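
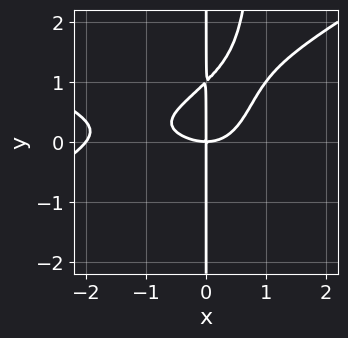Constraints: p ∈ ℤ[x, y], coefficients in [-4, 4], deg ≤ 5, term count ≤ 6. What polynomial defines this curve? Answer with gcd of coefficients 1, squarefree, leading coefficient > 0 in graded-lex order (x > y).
x^4 - 3*x^2*y^2 + 2*x^3 + 3*x*y^2 - 3*x*y

Degree: the shape is more complex than any degree-3 curve, so deg p = 4.
Against the integer gridlines: the x-axis gridline crossings are at x ∈ {-2, 0}; every point of the y-axis in the box is on the curve.
These observations pin down the coefficients.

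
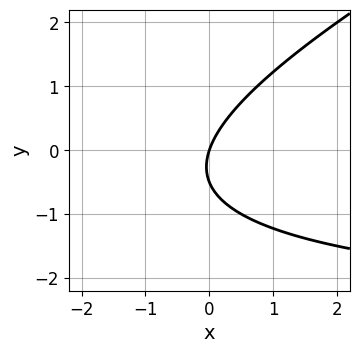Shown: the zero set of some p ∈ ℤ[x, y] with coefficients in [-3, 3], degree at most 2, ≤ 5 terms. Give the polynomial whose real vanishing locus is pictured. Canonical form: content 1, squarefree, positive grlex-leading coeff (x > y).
x*y - 2*y^2 + 3*x - y

Degree: no degree-1 curve has this shape, so deg p = 2.
Observable constraints: one y-axis crossing is at y = 0; it crosses the x-axis at the gridline x = 0.
The integer polynomial consistent with all of this is the stated p.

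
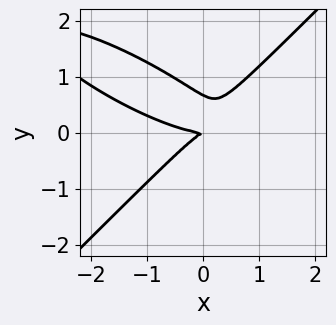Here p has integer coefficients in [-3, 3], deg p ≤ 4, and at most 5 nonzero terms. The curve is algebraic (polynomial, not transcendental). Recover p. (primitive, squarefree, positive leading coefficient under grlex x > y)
Degree: the shape is more complex than any degree-2 curve, so deg p = 3.
From the axis intercepts and sections: one y-axis crossing is at y = 0; it crosses the x-axis at the gridline x = 0.
The integer polynomial consistent with all of this is the stated p.

x^3 + 2*x^2*y - 3*y^3 - x*y + 2*y^2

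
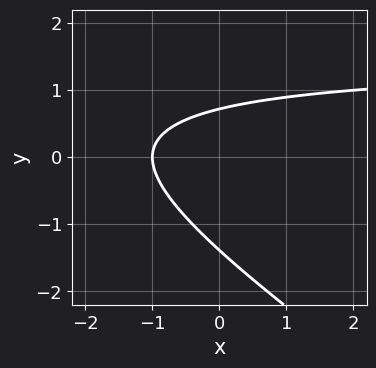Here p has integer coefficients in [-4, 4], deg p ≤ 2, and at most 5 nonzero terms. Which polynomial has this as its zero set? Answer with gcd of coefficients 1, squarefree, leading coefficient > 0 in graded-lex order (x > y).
First, the degree is 2 — no degree-1 curve has this shape.
Next, against the integer gridlines: it meets the x-axis at x = -1 (among the integer gridlines).
Finally, putting this together gives p.

2*x*y + 3*y^2 - 3*x + 2*y - 3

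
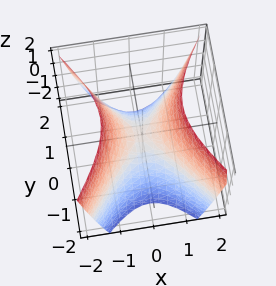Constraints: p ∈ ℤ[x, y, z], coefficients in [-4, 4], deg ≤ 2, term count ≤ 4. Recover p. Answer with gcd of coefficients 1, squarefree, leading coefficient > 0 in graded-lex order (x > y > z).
3*x^2 - 2*y^2 - 2*z

1. deg p = 2.
2. Symmetries: the x ↦ −x reflection is a symmetry, so x appears only in even powers; mirror symmetry y ↦ −y ⇒ only even powers of y.
3. Against the integer gridlines: one y-axis crossing is at y = 0; it meets the x-axis at x = 0 (among the integer gridlines).
4. Putting this together gives p.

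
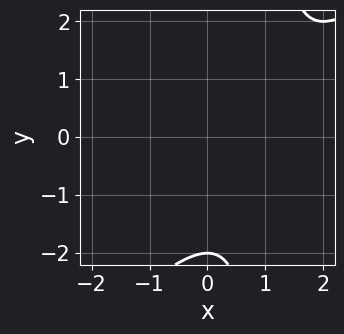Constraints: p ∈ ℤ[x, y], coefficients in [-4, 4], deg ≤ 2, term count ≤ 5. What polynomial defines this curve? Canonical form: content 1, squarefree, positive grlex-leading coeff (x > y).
x^2 - x*y - 2*x + y + 2

1. The degree is 2 — the shape is more complex than any degree-1 curve.
2. Checking where it meets the axes: no x-intercept at any integer in the box; it crosses the y-axis at the gridline y = -2.
3. Fitting integer coefficients to these (and the overall shape) gives p.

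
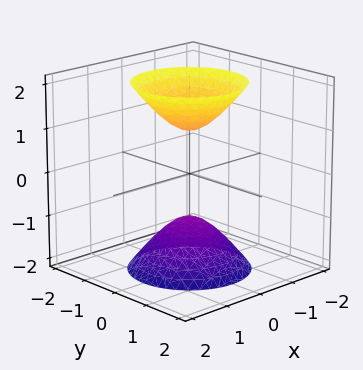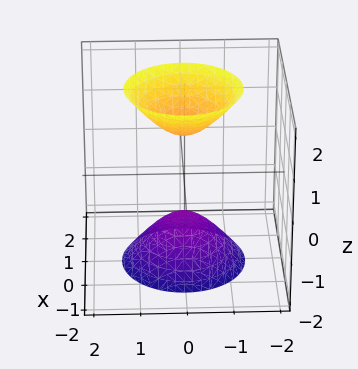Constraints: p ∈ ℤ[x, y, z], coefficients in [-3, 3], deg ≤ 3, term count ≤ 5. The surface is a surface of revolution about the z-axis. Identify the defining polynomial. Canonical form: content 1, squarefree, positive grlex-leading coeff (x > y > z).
First, the picture has 2 separate pieces.
Next, degree: a generic line meets the surface in up to 2 points, so deg p = 2.
Next, symmetries: every cross-section ⟂ z is a circle, so x, y appear only via x² + y².
Next, reading off the gridlines: the z-axis gridline crossings are at z ∈ {-1, 1}; a circular section at z = -2 has radius between 1 and 2; the surface avoids every integer y-axis point in the box.
Finally, assembling these constraints gives the stated polynomial.

2*x^2 + 2*y^2 - z^2 + 1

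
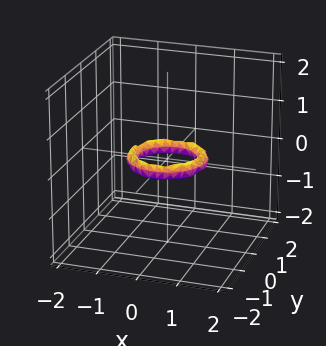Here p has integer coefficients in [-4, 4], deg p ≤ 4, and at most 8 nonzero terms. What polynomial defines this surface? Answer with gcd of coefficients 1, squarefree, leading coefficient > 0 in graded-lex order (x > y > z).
First, the degree is 4 — the shape is more complex than any degree-3 surface.
Then, symmetries: the z-axis is an axis of rotation, so x and y enter only as x² + y².
Next, from the visible intercepts: the x-axis gridline crossings are at x ∈ {-1, 1}; among the integer gridlines, it crosses the y-axis at y ∈ {-1, 1}; a circular section at z = 0 has radius between 0 and 1; no z-intercept at any integer in the box.
Finally, matching integer coefficients to the picture gives p.

2*x^4 + 4*x^2*y^2 + 2*y^4 - 3*x^2 - 3*y^2 + 3*z^2 + 1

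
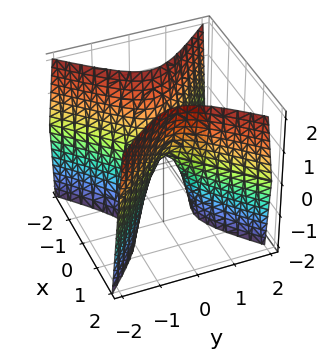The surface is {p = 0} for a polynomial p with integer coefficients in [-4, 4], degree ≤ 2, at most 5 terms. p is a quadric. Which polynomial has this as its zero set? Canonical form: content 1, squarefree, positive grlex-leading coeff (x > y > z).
deg p = 2. A hyperbolic paraboloid; a quadric.
Symmetries: it's symmetric under y → −y, forcing even powers of y; the x ↦ −x reflection is a symmetry, so x appears only in even powers.
From the visible intercepts: one y-axis crossing is at y = 0; it meets the z-axis at z = 0 (among the integer gridlines).
Fitting integer coefficients to these (and the overall shape) gives p.

3*x^2 - 3*y^2 - z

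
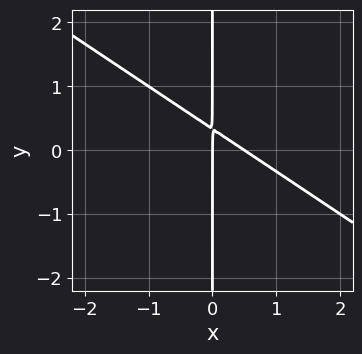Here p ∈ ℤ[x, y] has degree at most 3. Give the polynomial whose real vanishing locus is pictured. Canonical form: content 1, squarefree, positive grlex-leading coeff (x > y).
2*x^2 + 3*x*y - x

deg p = 2.
Against the integer gridlines: every point of the y-axis in the box is on the curve; it meets the x-axis at x = 0 (among the integer gridlines).
Solving for integer coefficients yields p as stated.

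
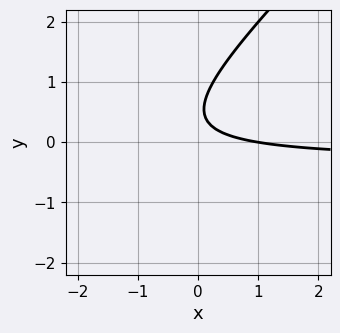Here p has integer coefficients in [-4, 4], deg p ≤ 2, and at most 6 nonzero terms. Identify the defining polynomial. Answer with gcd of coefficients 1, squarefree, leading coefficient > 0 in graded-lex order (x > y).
3*x*y - 3*y^2 + x + 3*y - 1

First, deg p = 2. The shape is more complex than any degree-1 curve.
Next, checking where it meets the axes: no y-intercept at any integer in the box; it crosses the x-axis at the gridline x = 1.
Finally, solving for integer coefficients yields p as stated.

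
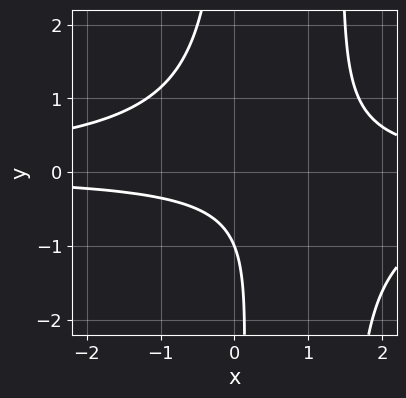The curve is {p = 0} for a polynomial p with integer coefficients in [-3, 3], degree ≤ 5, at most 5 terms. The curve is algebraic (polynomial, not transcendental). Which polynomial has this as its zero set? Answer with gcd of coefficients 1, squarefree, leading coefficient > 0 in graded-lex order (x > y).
2*x^2*y^2 - 3*x*y^2 + 2*x*y - 2*y - 2

First, the degree is 4 — no degree-3 curve has this shape.
Then, observable constraints: one y-axis crossing is at y = -1; the curve avoids every integer x-axis point in the box.
Finally, the integer polynomial consistent with all of this is the stated p.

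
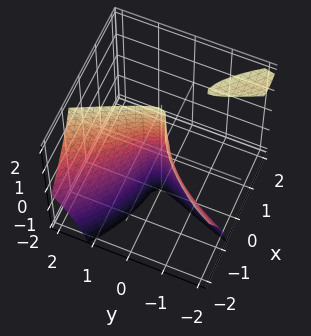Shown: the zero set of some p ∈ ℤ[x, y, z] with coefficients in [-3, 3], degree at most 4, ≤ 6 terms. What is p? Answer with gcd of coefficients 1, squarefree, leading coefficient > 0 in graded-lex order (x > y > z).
1. I count 2 distinct pieces. They look like related sheets of one shape, so recover p as a whole.
2. Degree: no degree-2 surface has this shape, so deg p = 3.
3. Against the integer gridlines: it crosses the y-axis at the gridline y = 0; it crosses the x-axis at the gridline x = 0.
4. Assembling these constraints gives the stated polynomial. Check: (0, 0, 1) on the z-axis lies on the surface, and p(0, 0, 1) = 0. ✓

2*x^3 + x^2*y + 3*x*y*z + 3*y^2 + 2*x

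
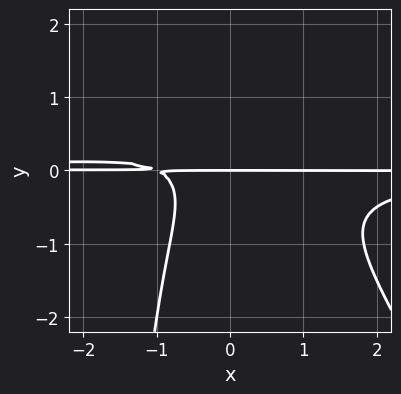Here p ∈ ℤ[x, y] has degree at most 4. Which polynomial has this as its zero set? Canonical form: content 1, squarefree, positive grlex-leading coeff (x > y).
2*x^2*y^2 + x*y^3 + 2*y^3 + x*y + y

First, degree: a generic line meets the curve in up to 4 points, so deg p = 4.
Then, from the axis intercepts and sections: one y-axis crossing is at y = 0; every point of the x-axis in the box is on the curve.
Finally, solving for integer coefficients yields p as stated.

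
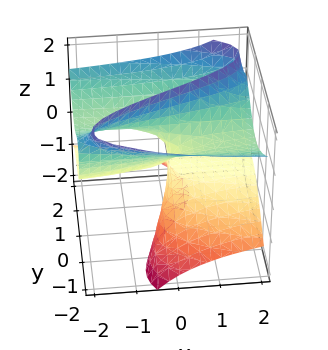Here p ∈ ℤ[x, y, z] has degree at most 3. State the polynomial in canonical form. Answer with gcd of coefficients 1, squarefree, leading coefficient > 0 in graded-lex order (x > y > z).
3*x*z^2 + 2*y^3 - 3*y*z^2 - 3*x*z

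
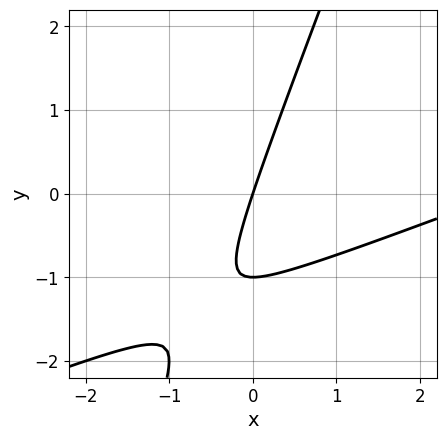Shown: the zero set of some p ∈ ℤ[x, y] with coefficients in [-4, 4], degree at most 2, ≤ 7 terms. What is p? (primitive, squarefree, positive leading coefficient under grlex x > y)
1. Degree: no degree-1 curve has this shape, so deg p = 2.
2. Checking where it meets the axes: it crosses the x-axis at the gridline x = 0; the y-axis gridline crossings are at y ∈ {-1, 0}.
3. Assembling these constraints gives the stated polynomial.

x^2 - 3*x*y + y^2 - 3*x + y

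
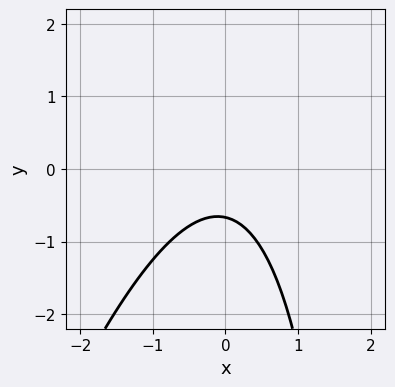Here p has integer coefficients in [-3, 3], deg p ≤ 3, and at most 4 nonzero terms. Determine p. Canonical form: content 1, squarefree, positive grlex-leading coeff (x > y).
3*x^2 - x*y + 3*y + 2

First, degree: no degree-1 curve has this shape, so deg p = 2.
Then, checking where it meets the axes: it misses every integer gridline on the x-axis.
Finally, fitting integer coefficients to these (and the overall shape) gives p.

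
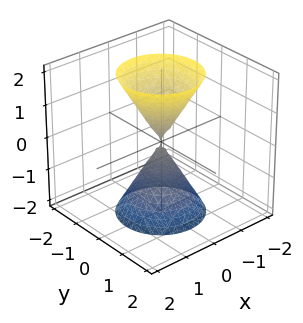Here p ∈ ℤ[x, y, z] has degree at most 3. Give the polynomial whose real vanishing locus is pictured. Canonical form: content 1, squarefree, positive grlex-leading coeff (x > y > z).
3*x^2 + 3*y^2 - z^2

There are 2 components.
The degree is 2 — a double cone through the origin; a quadric.
Symmetry: the surface is invariant under rotation about z: p = q(x² + y², z); it's symmetric under z → −z, forcing even powers of z.
Reading off the gridlines: a circular section at z = 1 has radius between 0 and 1; it crosses the x-axis at the gridline x = 0; it crosses the y-axis at the gridline y = 0.
Together with the visible shape, these determine p as stated.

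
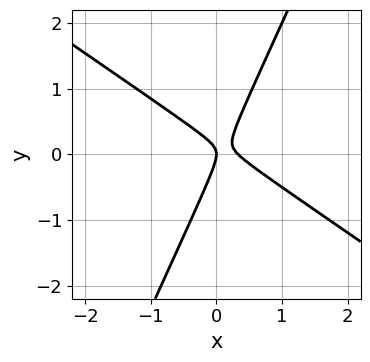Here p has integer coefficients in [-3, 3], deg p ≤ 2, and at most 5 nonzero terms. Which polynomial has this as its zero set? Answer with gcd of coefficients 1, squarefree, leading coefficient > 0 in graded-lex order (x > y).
First, degree: the shape is more complex than any degree-1 curve, so deg p = 2.
Then, observable constraints: one y-axis crossing is at y = 0; it crosses the x-axis at the gridline x = 0.
Finally, fitting integer coefficients to these (and the overall shape) gives p.

3*x^2 + 3*x*y - 2*y^2 - x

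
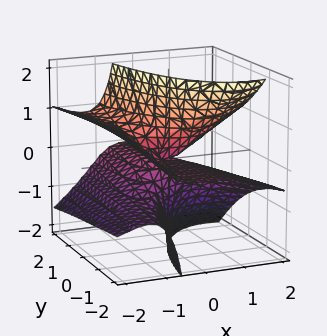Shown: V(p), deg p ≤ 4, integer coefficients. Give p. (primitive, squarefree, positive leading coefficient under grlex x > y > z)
First, the degree is 3 — a generic line meets the surface in up to 3 points.
Then, reading off the gridlines: the visible z-axis segment lies entirely on the surface; the visible y-axis segment lies entirely on the surface; it crosses the x-axis at the gridline x = 0.
Finally, these observations pin down the coefficients.

x^3 - 2*x*y*z - 3*x*z^2 - 3*y*z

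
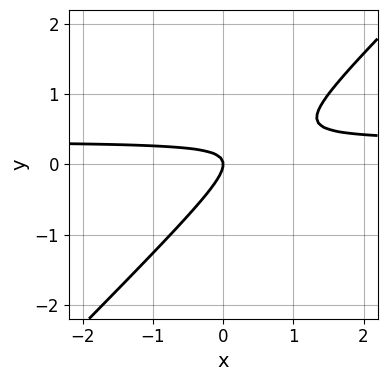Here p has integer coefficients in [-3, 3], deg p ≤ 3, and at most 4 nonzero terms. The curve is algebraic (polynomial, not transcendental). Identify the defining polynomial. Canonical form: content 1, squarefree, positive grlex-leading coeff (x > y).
3*x*y - 3*y^2 - x

First, degree: no degree-1 curve has this shape, so deg p = 2.
Then, checking where it meets the axes: it meets the x-axis at x = 0 (among the integer gridlines); it crosses the y-axis at the gridline y = 0.
Finally, solving for integer coefficients yields p as stated.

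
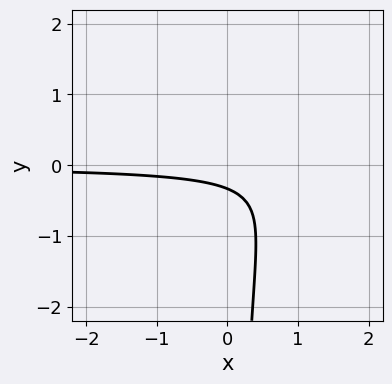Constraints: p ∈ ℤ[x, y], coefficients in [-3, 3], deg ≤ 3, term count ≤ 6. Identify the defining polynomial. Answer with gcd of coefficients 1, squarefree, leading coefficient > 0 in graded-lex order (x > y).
2*x*y^2 - 3*x*y + 3*y + 1

First, the degree is 3 — no degree-2 curve has this shape.
Next, against the integer gridlines: it misses every integer gridline on the x-axis.
Finally, matching integer coefficients to the picture gives p.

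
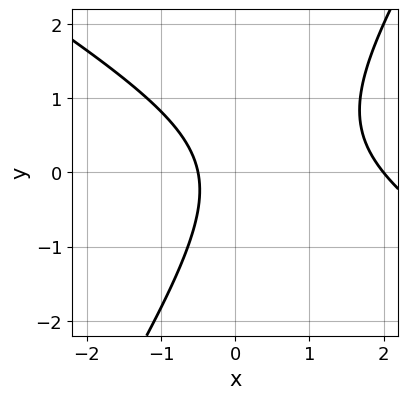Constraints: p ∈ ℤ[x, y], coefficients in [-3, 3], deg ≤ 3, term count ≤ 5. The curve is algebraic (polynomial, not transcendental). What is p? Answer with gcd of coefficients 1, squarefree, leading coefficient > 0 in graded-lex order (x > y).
(a) deg p = 2. The shape is more complex than any degree-1 curve.
(b) Checking where it meets the axes: one x-axis crossing is at x = 2; no y-intercept at any integer in the box.
(c) Matching integer coefficients to the picture gives p.

2*x^2 + 2*x*y - 2*y^2 - 3*x - 2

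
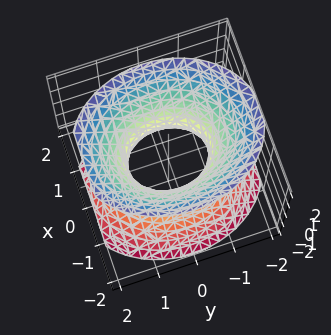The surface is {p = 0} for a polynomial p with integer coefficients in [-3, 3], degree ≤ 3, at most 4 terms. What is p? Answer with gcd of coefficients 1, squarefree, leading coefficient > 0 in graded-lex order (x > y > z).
3*x^2 + 2*y^2 - 2*z^2 - 2

First, degree: one connected sheet with a waist; a quadric, so deg p = 2.
Next, symmetries: the y ↦ −y reflection is a symmetry, so y appears only in even powers; mirror symmetry x ↦ −x ⇒ only even powers of x; the z ↦ −z reflection is a symmetry, so z appears only in even powers.
Next, from the visible intercepts: it misses every integer gridline on the z-axis; the y-axis gridline crossings are at y ∈ {-1, 1}.
Finally, fitting integer coefficients to these (and the overall shape) gives p.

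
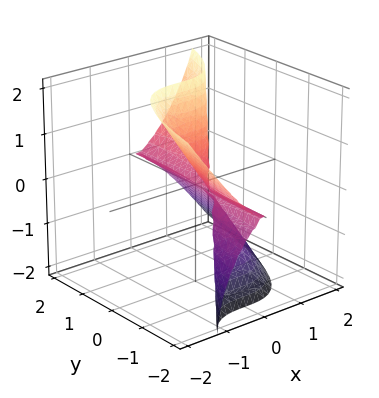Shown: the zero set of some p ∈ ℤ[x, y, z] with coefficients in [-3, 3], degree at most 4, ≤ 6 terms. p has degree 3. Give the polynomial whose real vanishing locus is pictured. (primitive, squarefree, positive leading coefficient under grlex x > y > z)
3*x^3 - 2*y*z^2 + z^3 - z^2

First, the degree is 3 — a generic line meets the surface in up to 3 points.
Next, from the axis intercepts and sections: every point of the y-axis in the box is on the surface; among the integer gridlines, it crosses the z-axis at z ∈ {0, 1}; it meets the x-axis at x = 0 (among the integer gridlines).
Finally, putting this together gives p.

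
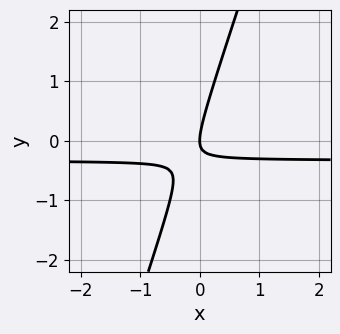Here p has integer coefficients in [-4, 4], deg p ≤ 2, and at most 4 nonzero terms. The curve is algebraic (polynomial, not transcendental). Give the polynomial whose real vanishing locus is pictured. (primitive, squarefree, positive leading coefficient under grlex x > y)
3*x*y - y^2 + x

(a) deg p = 2.
(b) Against the integer gridlines: it crosses the x-axis at the gridline x = 0; one y-axis crossing is at y = 0.
(c) Solving for integer coefficients yields p as stated.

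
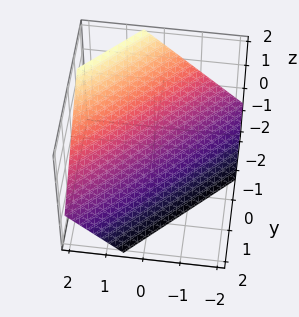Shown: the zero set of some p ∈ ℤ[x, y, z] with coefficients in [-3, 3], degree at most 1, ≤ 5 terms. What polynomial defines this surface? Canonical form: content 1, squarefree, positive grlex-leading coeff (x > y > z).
(a) The degree is 1 — every cross-section is a straight line — this is a plane.
(b) The integer polynomial consistent with all of this is the stated p.

3*x - 3*y - 3*z - 2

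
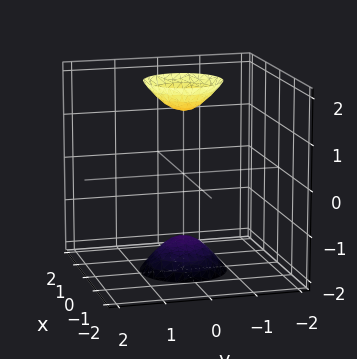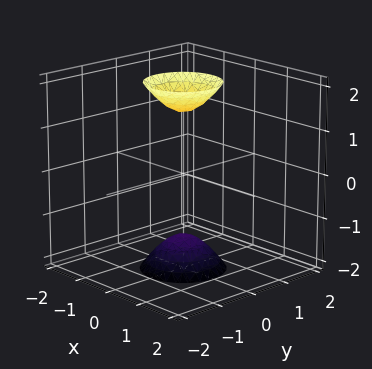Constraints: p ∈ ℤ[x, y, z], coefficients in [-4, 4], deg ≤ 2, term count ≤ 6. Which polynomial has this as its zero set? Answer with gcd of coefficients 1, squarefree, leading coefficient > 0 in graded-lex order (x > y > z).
3*x^2 + 3*y^2 - z^2 + 2

1. There are 2 components.
2. The degree is 2 — two separate bowl-shaped sheets opening away from each other; a quadric.
3. Symmetry: the surface is invariant under rotation about z: p = q(x² + y², z); mirror symmetry z ↦ −z ⇒ only even powers of z.
4. From the axis intercepts and sections: a circular section at z = -2 has radius between 0 and 1; no y-intercept at any integer in the box; no x-intercept at any integer in the box.
5. Matching integer coefficients to the picture gives p.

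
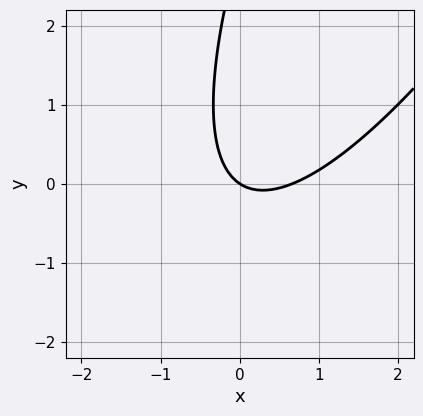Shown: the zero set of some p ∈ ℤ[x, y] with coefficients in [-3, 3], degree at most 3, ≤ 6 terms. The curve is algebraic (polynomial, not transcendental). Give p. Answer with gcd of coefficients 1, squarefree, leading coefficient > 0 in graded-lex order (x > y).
3*x^2 - 3*x*y + y^2 - 2*x - 3*y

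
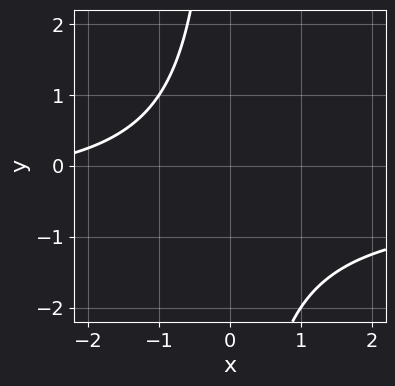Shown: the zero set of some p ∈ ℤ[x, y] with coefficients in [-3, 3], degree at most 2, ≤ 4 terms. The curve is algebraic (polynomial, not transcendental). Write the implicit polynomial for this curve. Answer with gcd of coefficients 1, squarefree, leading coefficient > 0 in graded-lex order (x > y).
2*x*y + x + 3

1. The degree is 2 — a generic line meets the curve in up to 2 points.
2. From the axis intercepts and sections: it misses every integer gridline on the x-axis; the curve avoids every integer y-axis point in the box.
3. Matching integer coefficients to the picture gives p.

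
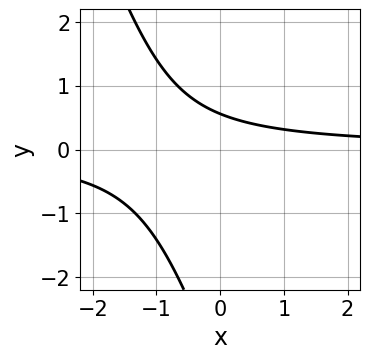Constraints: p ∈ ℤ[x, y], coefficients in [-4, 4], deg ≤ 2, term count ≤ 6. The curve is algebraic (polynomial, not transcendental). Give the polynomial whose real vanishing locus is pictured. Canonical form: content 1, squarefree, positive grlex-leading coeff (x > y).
1. deg p = 2. No degree-1 curve has this shape.
2. Against the integer gridlines: it misses every integer gridline on the x-axis.
3. The integer polynomial consistent with all of this is the stated p.

3*x*y + y^2 + 3*y - 2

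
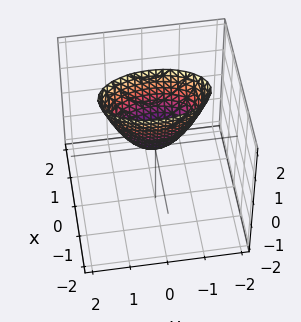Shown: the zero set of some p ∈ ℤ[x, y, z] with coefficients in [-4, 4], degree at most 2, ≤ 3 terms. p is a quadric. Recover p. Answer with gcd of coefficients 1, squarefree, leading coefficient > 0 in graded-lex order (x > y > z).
3*x^2 + y^2 - z

First, the degree is 2 — a paraboloid; a quadric.
Then, symmetries: mirror symmetry y ↦ −y ⇒ only even powers of y; it's symmetric under x → −x, forcing even powers of x.
Then, from the axis intercepts and sections: it meets the x-axis at x = 0 (among the integer gridlines); it meets the y-axis at y = 0 (among the integer gridlines); it crosses the z-axis at the gridline z = 0.
Finally, matching integer coefficients to the picture gives p.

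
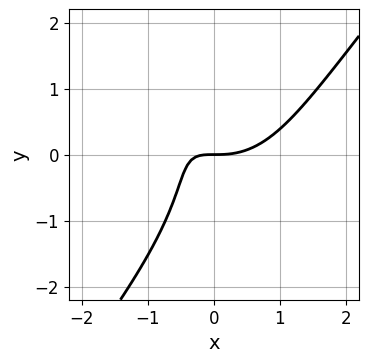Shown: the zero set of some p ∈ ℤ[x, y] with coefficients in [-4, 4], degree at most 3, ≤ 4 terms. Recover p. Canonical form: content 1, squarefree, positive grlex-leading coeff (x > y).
deg p = 3. No degree-2 curve has this shape.
Against the integer gridlines: it crosses the y-axis at the gridline y = 0; it meets the x-axis at x = 0 (among the integer gridlines).
Matching integer coefficients to the picture gives p.

2*x^3 - y^3 - 3*x*y - 2*y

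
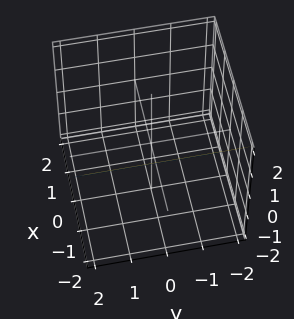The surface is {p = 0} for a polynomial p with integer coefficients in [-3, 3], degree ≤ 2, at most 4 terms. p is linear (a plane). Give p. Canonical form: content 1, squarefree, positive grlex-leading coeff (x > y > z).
1. The degree is 1 — the surface is flat (a plane).
2. From the axis intercepts and sections: it crosses the z-axis at the gridline z = -1; the surface avoids every integer y-axis point in the box.
3. The integer polynomial consistent with all of this is the stated p.

3*x + 2*z + 2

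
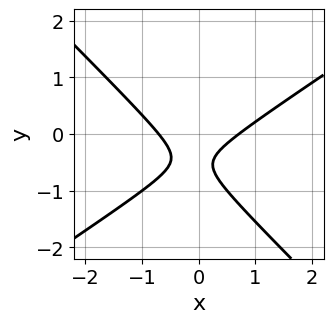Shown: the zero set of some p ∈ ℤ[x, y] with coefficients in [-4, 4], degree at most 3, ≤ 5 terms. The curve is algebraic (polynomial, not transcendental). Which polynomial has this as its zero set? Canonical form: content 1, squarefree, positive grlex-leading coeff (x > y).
2*x^2 - x*y - 3*y^2 - 3*y - 1

First, degree: no degree-1 curve has this shape, so deg p = 2.
Then, from the visible intercepts: the curve avoids every integer y-axis point in the box.
Finally, putting this together gives p.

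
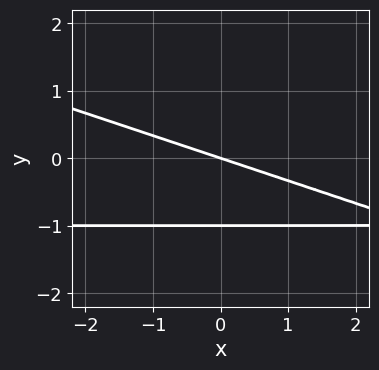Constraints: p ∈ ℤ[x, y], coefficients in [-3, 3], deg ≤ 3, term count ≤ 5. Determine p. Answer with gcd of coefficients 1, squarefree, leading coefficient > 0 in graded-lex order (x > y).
x*y + 3*y^2 + x + 3*y

First, deg p = 2. A generic line meets the curve in up to 2 points.
Then, from the axis intercepts and sections: it meets the x-axis at x = 0 (among the integer gridlines); among the integer gridlines, it crosses the y-axis at y ∈ {-1, 0}.
Finally, matching integer coefficients to the picture gives p.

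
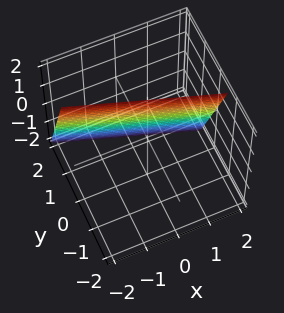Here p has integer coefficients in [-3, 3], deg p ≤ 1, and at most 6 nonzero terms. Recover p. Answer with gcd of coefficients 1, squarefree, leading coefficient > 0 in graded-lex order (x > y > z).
x + 3*y + z - 2

1. deg p = 1.
2. Reading off the gridlines: it crosses the z-axis at the gridline z = 2; it meets the x-axis at x = 2 (among the integer gridlines).
3. Putting this together gives p.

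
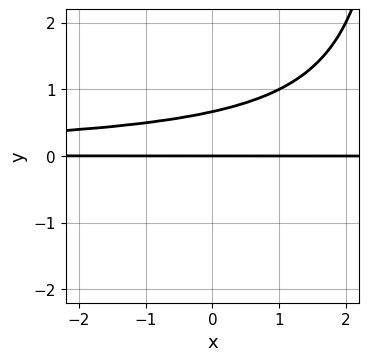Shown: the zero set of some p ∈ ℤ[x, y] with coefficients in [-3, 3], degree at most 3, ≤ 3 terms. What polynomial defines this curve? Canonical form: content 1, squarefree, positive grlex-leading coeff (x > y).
1. Degree: no degree-2 curve has this shape, so deg p = 3.
2. Against the integer gridlines: it meets the y-axis at y = 0 (among the integer gridlines); every point of the x-axis in the box is on the curve.
3. These observations pin down the coefficients.

x*y^2 - 3*y^2 + 2*y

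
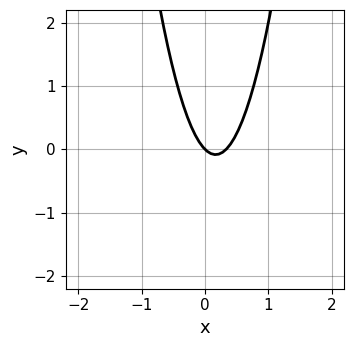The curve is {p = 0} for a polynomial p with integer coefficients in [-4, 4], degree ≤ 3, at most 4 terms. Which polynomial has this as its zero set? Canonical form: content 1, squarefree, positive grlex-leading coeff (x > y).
3*x^2 - x - y

First, deg p = 2. No degree-1 curve has this shape.
Next, checking where it meets the axes: one y-axis crossing is at y = 0; it meets the x-axis at x = 0 (among the integer gridlines).
Finally, together with the visible shape, these determine p as stated.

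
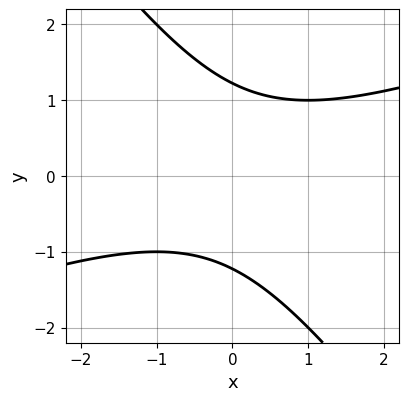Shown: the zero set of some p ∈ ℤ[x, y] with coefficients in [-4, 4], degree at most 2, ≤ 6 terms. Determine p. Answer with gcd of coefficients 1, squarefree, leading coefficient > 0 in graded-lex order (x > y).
1. Degree: the shape is more complex than any degree-1 curve, so deg p = 2.
2. From the visible intercepts: no x-intercept at any integer in the box.
3. Putting this together gives p.

x^2 - 2*x*y - 2*y^2 + 3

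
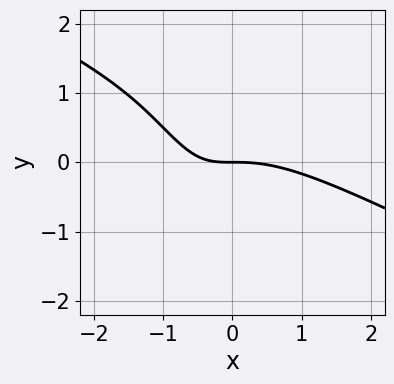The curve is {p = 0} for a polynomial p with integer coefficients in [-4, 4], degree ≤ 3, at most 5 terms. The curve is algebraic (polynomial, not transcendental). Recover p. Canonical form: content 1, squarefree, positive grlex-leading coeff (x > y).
x^3 + 2*x^2*y + 2*x*y + 2*y

(a) The degree is 3 — a generic line meets the curve in up to 3 points.
(b) From the visible intercepts: one y-axis crossing is at y = 0; it crosses the x-axis at the gridline x = 0.
(c) Matching integer coefficients to the picture gives p.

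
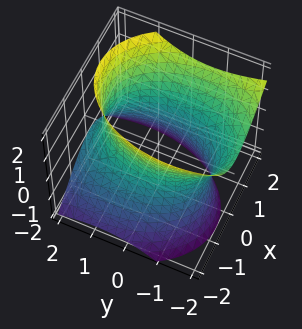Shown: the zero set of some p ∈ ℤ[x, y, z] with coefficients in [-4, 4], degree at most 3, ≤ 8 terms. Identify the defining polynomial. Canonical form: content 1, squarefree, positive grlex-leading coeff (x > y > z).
2*x^2 - x*z + y^2 + y*z - z^2 - 3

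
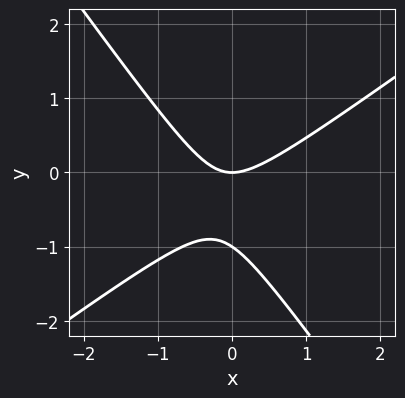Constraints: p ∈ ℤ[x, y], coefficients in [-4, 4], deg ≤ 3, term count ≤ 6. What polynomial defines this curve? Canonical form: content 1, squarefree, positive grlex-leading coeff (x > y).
Degree: the shape is more complex than any degree-1 curve, so deg p = 2.
From the visible intercepts: among the integer gridlines, it crosses the y-axis at y ∈ {-1, 0}; it meets the x-axis at x = 0 (among the integer gridlines).
Putting this together gives p.

3*x^2 - 2*x*y - 3*y^2 - 3*y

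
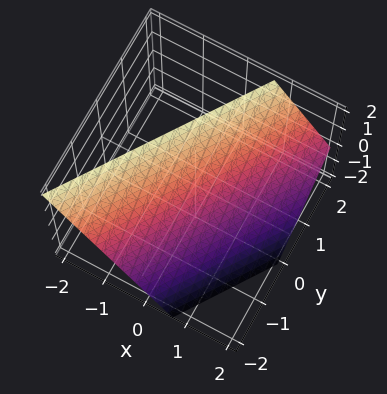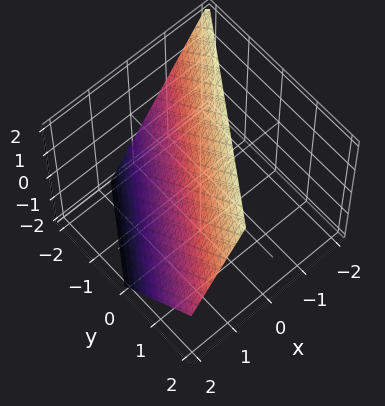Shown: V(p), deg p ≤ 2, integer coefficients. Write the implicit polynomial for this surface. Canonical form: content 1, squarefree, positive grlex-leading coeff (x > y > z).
3*x - 2*y + 2*z - 2

1. Degree: every cross-section is a straight line — this is a plane, so deg p = 1.
2. Checking where it meets the axes: one z-axis crossing is at z = 1; one y-axis crossing is at y = -1.
3. Assembling these constraints gives the stated polynomial.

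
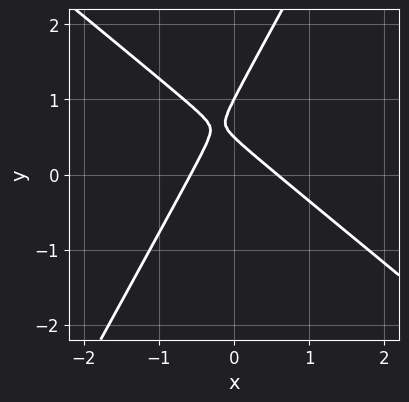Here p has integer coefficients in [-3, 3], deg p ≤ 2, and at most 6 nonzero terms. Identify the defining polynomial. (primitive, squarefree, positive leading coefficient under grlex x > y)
3*x^2 + 2*x*y - 2*y^2 + 3*y - 1

First, degree: no degree-1 curve has this shape, so deg p = 2.
Next, reading off the gridlines: it crosses the y-axis at the gridline y = 1.
Finally, putting this together gives p.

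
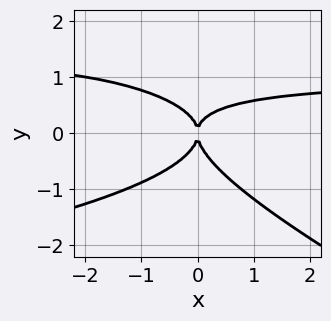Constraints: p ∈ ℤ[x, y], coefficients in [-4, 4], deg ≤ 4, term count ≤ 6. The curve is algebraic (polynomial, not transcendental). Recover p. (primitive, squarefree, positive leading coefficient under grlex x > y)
(a) Degree: no degree-3 curve has this shape, so deg p = 4.
(b) Reading off the gridlines: it crosses the x-axis at the gridline x = 0; one y-axis crossing is at y = 0.
(c) Assembling these constraints gives the stated polynomial.

x*y^3 + 2*y^4 + x^2*y - x^2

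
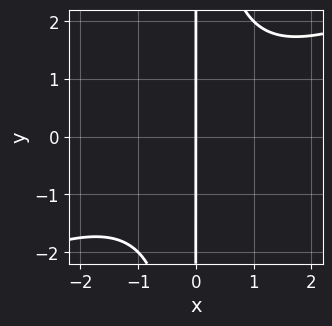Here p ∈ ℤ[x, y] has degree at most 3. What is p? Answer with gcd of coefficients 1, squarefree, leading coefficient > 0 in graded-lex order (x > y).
x^3 - 2*x^2*y + 3*x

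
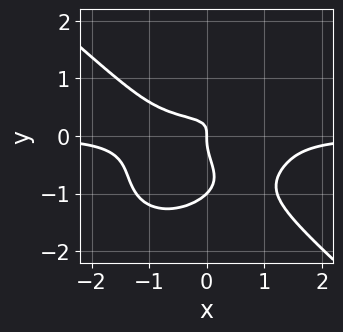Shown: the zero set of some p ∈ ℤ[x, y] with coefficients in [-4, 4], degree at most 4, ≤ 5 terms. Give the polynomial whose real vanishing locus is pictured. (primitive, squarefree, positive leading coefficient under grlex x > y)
2*x^3*y + 3*y^4 + 3*y^3 - 2*x*y + x

1. deg p = 4. No degree-3 curve has this shape.
2. Checking where it meets the axes: among the integer gridlines, it crosses the y-axis at y ∈ {-1, 0}; it crosses the x-axis at the gridline x = 0.
3. Fitting integer coefficients to these (and the overall shape) gives p.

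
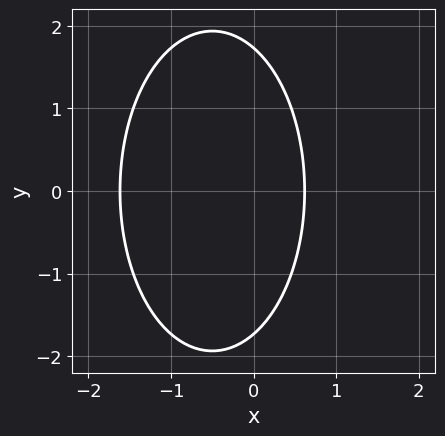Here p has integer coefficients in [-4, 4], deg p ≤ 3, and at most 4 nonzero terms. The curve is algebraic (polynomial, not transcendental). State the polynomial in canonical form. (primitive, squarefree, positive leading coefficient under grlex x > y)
First, degree: a generic line meets the curve in up to 2 points, so deg p = 2.
Then, symmetries: mirror symmetry y ↦ −y ⇒ only even powers of y.
Finally, putting this together gives p.

3*x^2 + y^2 + 3*x - 3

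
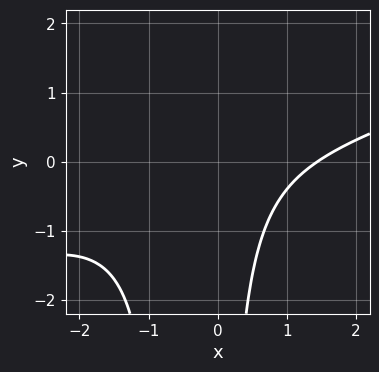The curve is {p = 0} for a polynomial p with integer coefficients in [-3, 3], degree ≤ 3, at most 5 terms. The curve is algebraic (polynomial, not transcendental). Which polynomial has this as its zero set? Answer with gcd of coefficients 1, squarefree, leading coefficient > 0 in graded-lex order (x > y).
x^3 - 3*x^2*y - 2*x*y - 3

First, deg p = 3.
Then, observable constraints: it misses every integer gridline on the y-axis.
Finally, solving for integer coefficients yields p as stated.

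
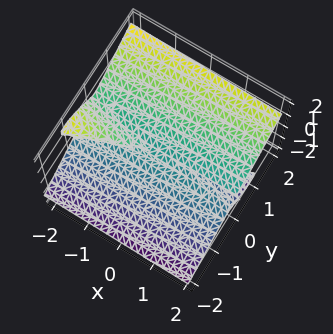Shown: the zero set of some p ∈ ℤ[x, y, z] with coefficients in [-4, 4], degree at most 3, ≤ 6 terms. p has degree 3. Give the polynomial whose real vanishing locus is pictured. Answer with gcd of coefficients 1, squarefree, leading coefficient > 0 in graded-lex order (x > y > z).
x*z^2 - 2*y^3 + 3*y*z^2 + 3*z^3

Degree: no degree-2 surface has this shape, so deg p = 3.
From the axis intercepts and sections: one z-axis crossing is at z = 0; the visible x-axis segment lies entirely on the surface.
Matching integer coefficients to the picture gives p.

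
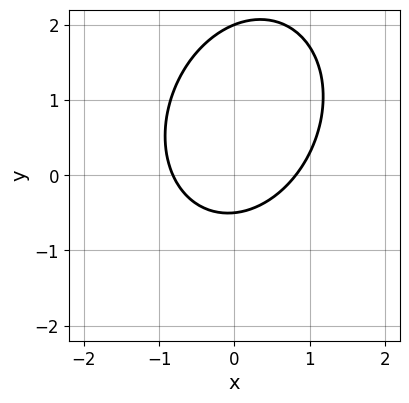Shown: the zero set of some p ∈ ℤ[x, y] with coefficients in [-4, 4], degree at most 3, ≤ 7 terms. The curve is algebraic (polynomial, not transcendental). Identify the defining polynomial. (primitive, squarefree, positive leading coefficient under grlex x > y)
3*x^2 - x*y + 2*y^2 - 3*y - 2

First, the degree is 2 — the shape is more complex than any degree-1 curve.
Then, observable constraints: it meets the y-axis at y = 2 (among the integer gridlines).
Finally, matching integer coefficients to the picture gives p.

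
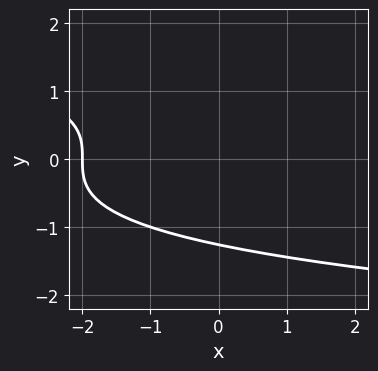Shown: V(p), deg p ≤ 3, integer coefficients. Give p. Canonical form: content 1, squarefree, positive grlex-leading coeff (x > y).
1. Degree: no degree-2 curve has this shape, so deg p = 3.
2. Reading off the gridlines: it crosses the x-axis at the gridline x = -2.
3. Solving for integer coefficients yields p as stated.

y^3 + x + 2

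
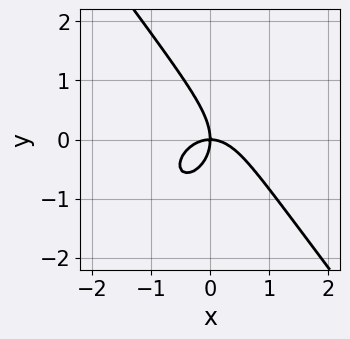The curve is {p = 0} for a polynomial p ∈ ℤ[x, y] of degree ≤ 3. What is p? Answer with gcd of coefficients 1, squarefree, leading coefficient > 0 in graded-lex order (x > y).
3*x^3 + x*y^2 + 2*y^3 + 3*x*y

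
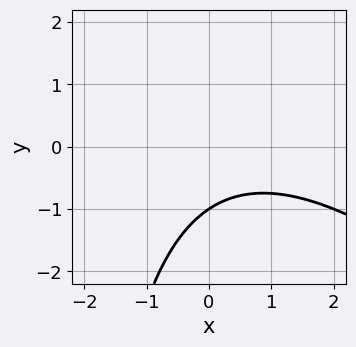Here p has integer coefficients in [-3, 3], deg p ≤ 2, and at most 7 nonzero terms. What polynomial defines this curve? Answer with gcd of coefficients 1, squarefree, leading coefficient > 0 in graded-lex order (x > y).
x^2 + x*y - x + 3*y + 3

(a) Degree: a generic line meets the curve in up to 2 points, so deg p = 2.
(b) From the visible intercepts: it misses every integer gridline on the x-axis; one y-axis crossing is at y = -1.
(c) These observations pin down the coefficients.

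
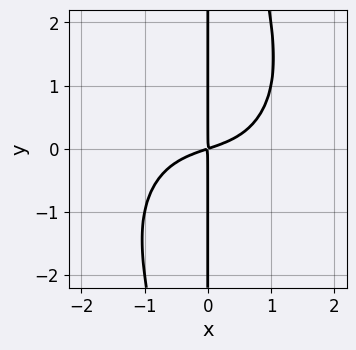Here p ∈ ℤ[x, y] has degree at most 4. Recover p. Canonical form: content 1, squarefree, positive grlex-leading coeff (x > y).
First, degree: a generic line meets the curve in up to 4 points, so deg p = 4.
Then, checking where it meets the axes: every point of the y-axis in the box is on the curve.
Finally, the integer polynomial consistent with all of this is the stated p.

x^4 + x^2*y^2 + x^2 - 3*x*y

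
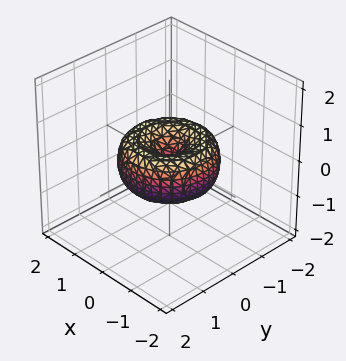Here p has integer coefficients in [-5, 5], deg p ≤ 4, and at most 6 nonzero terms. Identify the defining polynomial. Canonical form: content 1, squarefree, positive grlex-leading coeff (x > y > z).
(a) Degree: the shape is more complex than any degree-3 surface, so deg p = 4.
(b) Symmetries: every cross-section ⟂ z is a circle, so x, y appear only via x² + y².
(c) Reading off the gridlines: one y-axis crossing is at y = 0; one z-axis crossing is at z = 0.
(d) Assembling these constraints gives the stated polynomial.

2*x^4 + 4*x^2*y^2 + 2*y^4 - 3*x^2 - 3*y^2 + 3*z^2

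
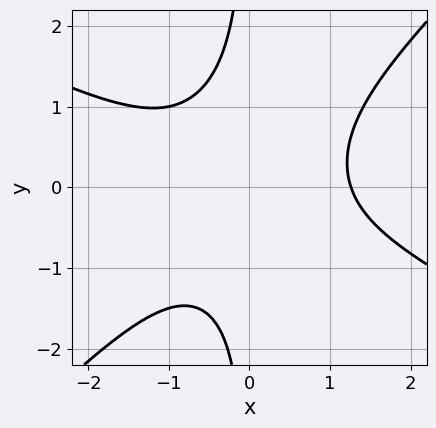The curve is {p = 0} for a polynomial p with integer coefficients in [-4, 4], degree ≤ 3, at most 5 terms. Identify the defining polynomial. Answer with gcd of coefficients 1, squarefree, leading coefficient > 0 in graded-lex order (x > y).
x^3 + x^2*y - 2*x*y^2 - 2

(a) The degree is 3 — a generic line meets the curve in up to 3 points.
(b) Checking where it meets the axes: no y-intercept at any integer in the box.
(c) These observations pin down the coefficients.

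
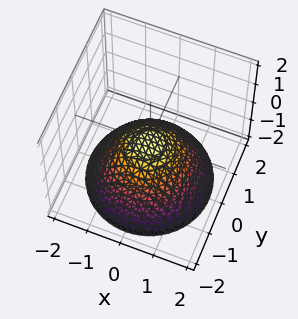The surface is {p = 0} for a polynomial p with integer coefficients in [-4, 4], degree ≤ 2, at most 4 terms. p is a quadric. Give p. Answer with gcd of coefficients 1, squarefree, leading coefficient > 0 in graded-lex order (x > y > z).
(a) The degree is 2 — a paraboloid; a quadric.
(b) Symmetry: the z-axis is an axis of rotation, so x and y enter only as x² + y².
(c) From the visible intercepts: it crosses the y-axis at the gridline y = 0; it crosses the x-axis at the gridline x = 0; one z-axis crossing is at z = 0.
(d) The integer polynomial consistent with all of this is the stated p.

2*x^2 + 2*y^2 + 3*z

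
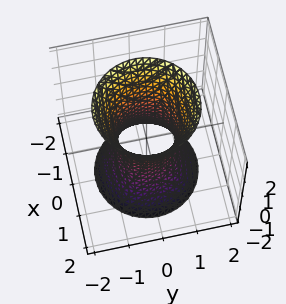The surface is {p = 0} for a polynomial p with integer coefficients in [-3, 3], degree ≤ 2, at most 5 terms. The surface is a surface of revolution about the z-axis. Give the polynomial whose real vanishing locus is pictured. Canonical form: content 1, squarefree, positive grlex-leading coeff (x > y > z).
3*x^2 + 3*y^2 - z^2 - 2

The degree is 2 — a generic line meets the surface in up to 2 points.
By symmetry, the surface is invariant under rotation about z: p = q(x² + y², z).
From the axis intercepts and sections: a circular section at z = -1 has radius exactly 1; it misses every integer gridline on the z-axis.
Assembling these constraints gives the stated polynomial.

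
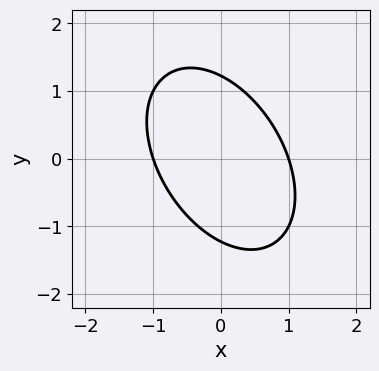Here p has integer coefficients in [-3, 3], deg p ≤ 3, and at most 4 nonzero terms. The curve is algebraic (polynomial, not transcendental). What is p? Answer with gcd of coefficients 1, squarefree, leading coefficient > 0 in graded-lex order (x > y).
3*x^2 + 2*x*y + 2*y^2 - 3

(a) The degree is 2 — no degree-1 curve has this shape.
(b) From the axis intercepts and sections: among the integer gridlines, it crosses the x-axis at x ∈ {-1, 1}.
(c) Putting this together gives p.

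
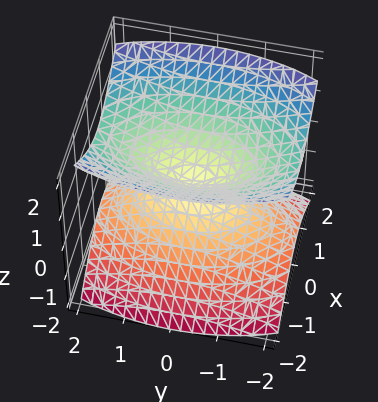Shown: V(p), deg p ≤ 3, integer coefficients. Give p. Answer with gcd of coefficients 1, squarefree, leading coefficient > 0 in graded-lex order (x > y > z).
3*x^2 + y^2 - 3*z^2

First, the picture has 2 separate pieces. They look like related sheets of one shape, so recover p as a whole.
Next, the degree is 2 — a double cone through the origin; a quadric.
Then, symmetries: the x ↦ −x reflection is a symmetry, so x appears only in even powers; the y ↦ −y reflection is a symmetry, so y appears only in even powers; the z ↦ −z reflection is a symmetry, so z appears only in even powers.
Next, from the visible intercepts: it meets the x-axis at x = 0 (among the integer gridlines); it meets the y-axis at y = 0 (among the integer gridlines).
Finally, matching integer coefficients to the picture gives p.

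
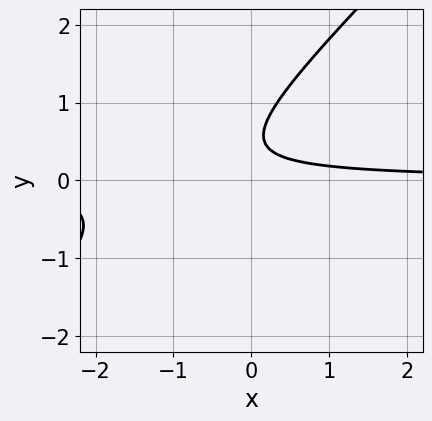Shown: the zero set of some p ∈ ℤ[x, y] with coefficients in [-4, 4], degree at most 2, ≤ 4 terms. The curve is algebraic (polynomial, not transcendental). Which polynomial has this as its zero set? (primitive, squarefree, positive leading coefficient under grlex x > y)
3*x*y - 3*y^2 + 3*y - 1

First, the degree is 2 — no degree-1 curve has this shape.
Then, against the integer gridlines: the curve avoids every integer y-axis point in the box; no x-intercept at any integer in the box.
Finally, solving for integer coefficients yields p as stated.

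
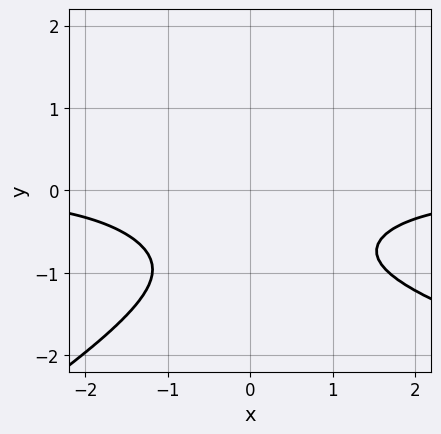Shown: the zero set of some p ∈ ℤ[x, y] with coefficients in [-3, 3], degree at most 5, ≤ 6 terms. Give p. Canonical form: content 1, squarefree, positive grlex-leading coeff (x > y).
(a) Degree: the shape is more complex than any degree-3 curve, so deg p = 4.
(b) From the axis intercepts and sections: no y-intercept at any integer in the box; no x-intercept at any integer in the box.
(c) Solving for integer coefficients yields p as stated.

x*y^3 - 2*y^4 - 2*x^2*y - y - 3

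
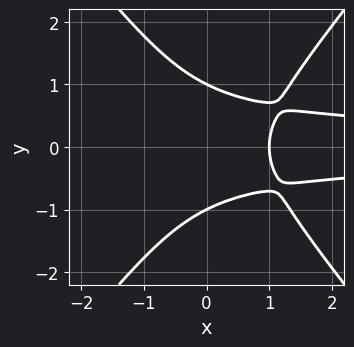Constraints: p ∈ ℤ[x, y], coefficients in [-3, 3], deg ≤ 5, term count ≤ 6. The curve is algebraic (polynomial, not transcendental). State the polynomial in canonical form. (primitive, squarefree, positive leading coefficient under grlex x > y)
3*x^2*y^2 - 2*y^4 - 2*x*y^2 - 2*x + 2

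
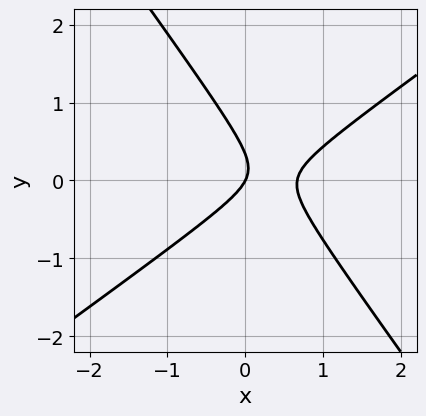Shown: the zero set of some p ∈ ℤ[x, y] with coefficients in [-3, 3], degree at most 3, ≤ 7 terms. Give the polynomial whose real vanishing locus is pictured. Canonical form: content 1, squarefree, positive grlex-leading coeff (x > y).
(a) Degree: the shape is more complex than any degree-1 curve, so deg p = 2.
(b) From the axis intercepts and sections: it crosses the x-axis at the gridline x = 0; one y-axis crossing is at y = 0.
(c) The integer polynomial consistent with all of this is the stated p.

3*x^2 - 2*x*y - 3*y^2 - 2*x + y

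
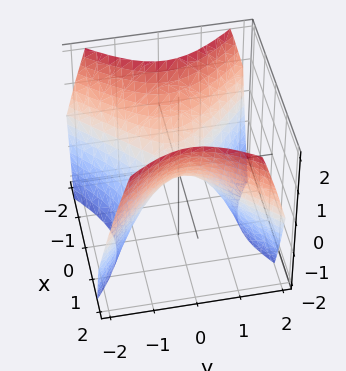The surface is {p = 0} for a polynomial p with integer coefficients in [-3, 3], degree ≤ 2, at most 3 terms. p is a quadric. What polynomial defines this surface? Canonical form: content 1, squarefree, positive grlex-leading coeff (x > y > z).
x^2 - y^2 - z

(a) Degree: a hyperbolic paraboloid; a quadric, so deg p = 2.
(b) Symmetries: mirror symmetry x ↦ −x ⇒ only even powers of x; the y ↦ −y reflection is a symmetry, so y appears only in even powers.
(c) Reading off the gridlines: it crosses the y-axis at the gridline y = 0; it crosses the x-axis at the gridline x = 0.
(d) Matching integer coefficients to the picture gives p.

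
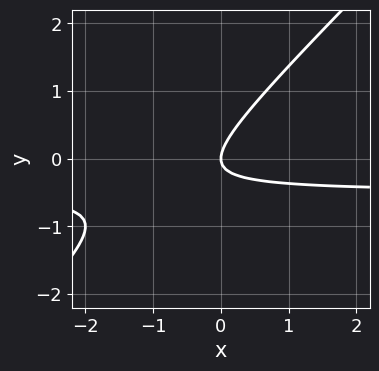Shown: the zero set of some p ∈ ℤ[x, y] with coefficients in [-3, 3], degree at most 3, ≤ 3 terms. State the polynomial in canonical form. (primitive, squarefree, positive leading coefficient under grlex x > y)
2*x*y - 2*y^2 + x

First, deg p = 2. The shape is more complex than any degree-1 curve.
Then, against the integer gridlines: it crosses the y-axis at the gridline y = 0; one x-axis crossing is at x = 0.
Finally, assembling these constraints gives the stated polynomial.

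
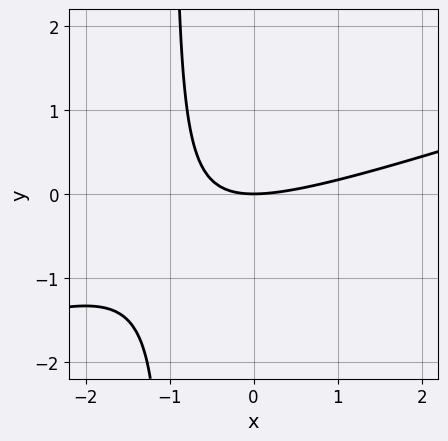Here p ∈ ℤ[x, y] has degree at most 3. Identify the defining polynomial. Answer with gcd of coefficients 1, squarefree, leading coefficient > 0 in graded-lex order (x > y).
First, the degree is 2 — the shape is more complex than any degree-1 curve.
Next, against the integer gridlines: one x-axis crossing is at x = 0; one y-axis crossing is at y = 0.
Finally, matching integer coefficients to the picture gives p.

x^2 - 3*x*y - 3*y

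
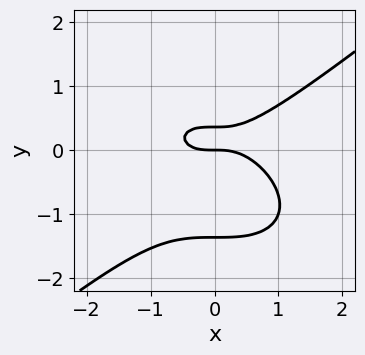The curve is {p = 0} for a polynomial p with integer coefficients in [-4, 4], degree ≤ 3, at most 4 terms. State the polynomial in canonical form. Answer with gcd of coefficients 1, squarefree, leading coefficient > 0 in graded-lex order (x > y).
(a) deg p = 3.
(b) Observable constraints: one y-axis crossing is at y = 0; one x-axis crossing is at x = 0.
(c) Fitting integer coefficients to these (and the overall shape) gives p.

x^3 - 2*y^3 - 2*y^2 + y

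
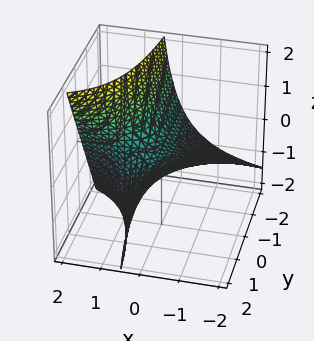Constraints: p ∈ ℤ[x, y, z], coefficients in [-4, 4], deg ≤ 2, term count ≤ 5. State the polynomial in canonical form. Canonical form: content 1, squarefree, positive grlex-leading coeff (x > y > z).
1. deg p = 2. No degree-1 surface has this shape.
2. Observable constraints: one z-axis crossing is at z = 0; every point of the x-axis in the box is on the surface; every point of the y-axis in the box is on the surface.
3. Solving for integer coefficients yields p as stated.

x*y - x*z + z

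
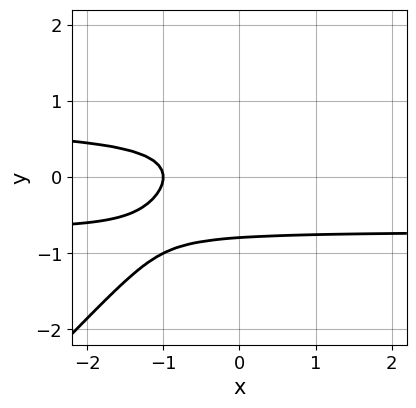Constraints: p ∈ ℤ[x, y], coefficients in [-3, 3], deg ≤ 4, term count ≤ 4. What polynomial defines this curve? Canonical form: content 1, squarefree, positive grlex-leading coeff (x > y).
2*x*y^2 - 2*y^3 - x - 1

1. The degree is 3 — the shape is more complex than any degree-2 curve.
2. Reading off the gridlines: it meets the x-axis at x = -1 (among the integer gridlines).
3. Solving for integer coefficients yields p as stated.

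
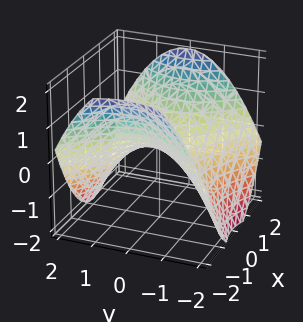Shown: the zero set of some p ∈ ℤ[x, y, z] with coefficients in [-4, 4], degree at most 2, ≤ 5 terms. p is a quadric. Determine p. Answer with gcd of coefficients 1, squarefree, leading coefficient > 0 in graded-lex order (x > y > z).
x^2 - y^2 - 2*z

(a) The degree is 2 — a saddle surface; a quadric.
(b) Symmetries: it's symmetric under x → −x, forcing even powers of x; it's symmetric under y → −y, forcing even powers of y.
(c) From the visible intercepts: one x-axis crossing is at x = 0; one y-axis crossing is at y = 0; it crosses the z-axis at the gridline z = 0.
(d) Fitting integer coefficients to these (and the overall shape) gives p.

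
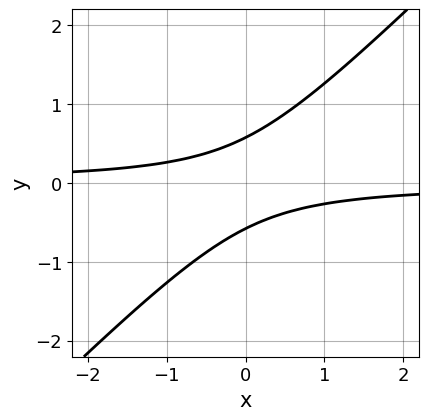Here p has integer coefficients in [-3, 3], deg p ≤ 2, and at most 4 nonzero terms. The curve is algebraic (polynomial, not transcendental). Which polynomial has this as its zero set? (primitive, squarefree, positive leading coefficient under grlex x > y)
3*x*y - 3*y^2 + 1

1. Degree: a generic line meets the curve in up to 2 points, so deg p = 2.
2. Checking where it meets the axes: it misses every integer gridline on the x-axis.
3. These observations pin down the coefficients.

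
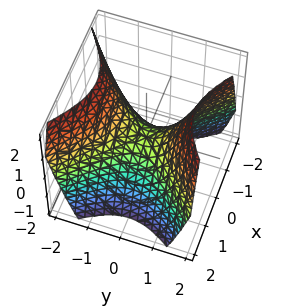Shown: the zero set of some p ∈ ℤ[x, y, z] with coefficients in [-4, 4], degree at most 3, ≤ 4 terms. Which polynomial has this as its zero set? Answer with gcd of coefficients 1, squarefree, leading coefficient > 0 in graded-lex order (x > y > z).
1. The degree is 2 — a hyperbolic paraboloid; a quadric.
2. Symmetries: it's symmetric under x → −x, forcing even powers of x; the y ↦ −y reflection is a symmetry, so y appears only in even powers.
3. From the axis intercepts and sections: it crosses the x-axis at the gridline x = 0; it meets the z-axis at z = 0 (among the integer gridlines).
4. The integer polynomial consistent with all of this is the stated p.

x^2 - y^2 + z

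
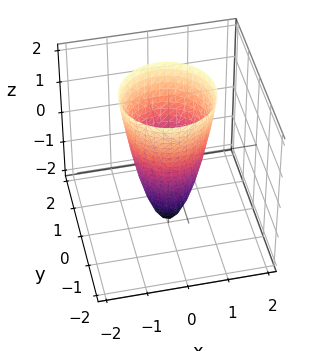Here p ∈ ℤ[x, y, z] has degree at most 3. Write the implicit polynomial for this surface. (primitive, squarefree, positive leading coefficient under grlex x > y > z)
1. The degree is 2 — the shape is more complex than any degree-1 surface.
2. Symmetries: every cross-section ⟂ z is a circle, so x, y appear only via x² + y².
3. Checking where it meets the axes: one z-axis crossing is at z = -2; a circular section at z = -1 has radius between 0 and 1.
4. Fitting integer coefficients to these (and the overall shape) gives p.

3*x^2 + 3*y^2 - z - 2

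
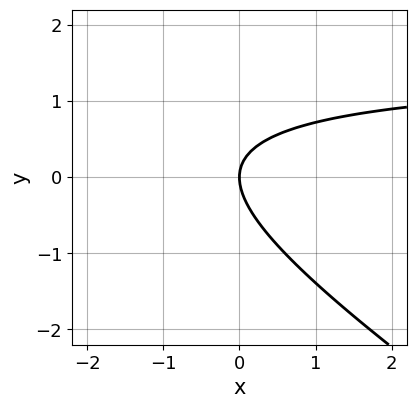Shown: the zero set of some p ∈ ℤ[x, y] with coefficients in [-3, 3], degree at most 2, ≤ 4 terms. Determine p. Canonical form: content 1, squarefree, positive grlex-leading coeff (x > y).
2*x*y + 3*y^2 - 3*x

deg p = 2. No degree-1 curve has this shape.
From the visible intercepts: it crosses the y-axis at the gridline y = 0; it crosses the x-axis at the gridline x = 0.
The integer polynomial consistent with all of this is the stated p.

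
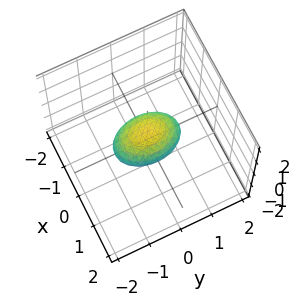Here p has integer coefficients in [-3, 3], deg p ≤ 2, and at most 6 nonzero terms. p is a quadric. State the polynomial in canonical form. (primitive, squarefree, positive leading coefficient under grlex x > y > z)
2*x^2 + y^2 + 2*z^2 - 1

Degree: a closed, bounded, convex surface; a quadric, so deg p = 2.
Symmetries: it's symmetric under z → −z, forcing even powers of z; it's symmetric under x → −x, forcing even powers of x; the y ↦ −y reflection is a symmetry, so y appears only in even powers.
From the axis intercepts and sections: among the integer gridlines, it crosses the y-axis at y ∈ {-1, 1}.
Fitting integer coefficients to these (and the overall shape) gives p.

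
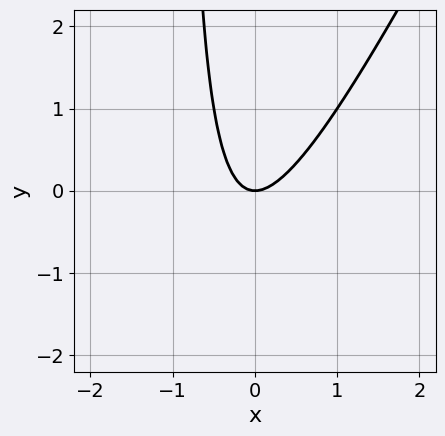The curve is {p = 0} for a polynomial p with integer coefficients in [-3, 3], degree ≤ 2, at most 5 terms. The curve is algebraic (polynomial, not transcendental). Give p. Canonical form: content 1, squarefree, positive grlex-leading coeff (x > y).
First, degree: a generic line meets the curve in up to 2 points, so deg p = 2.
Next, reading off the gridlines: one y-axis crossing is at y = 0; one x-axis crossing is at x = 0.
Finally, solving for integer coefficients yields p as stated.

2*x^2 - x*y - y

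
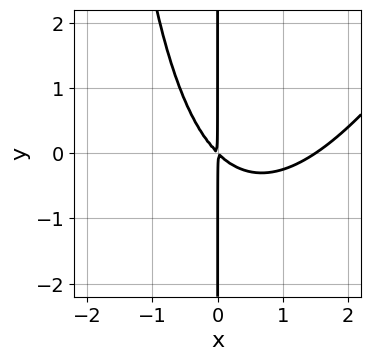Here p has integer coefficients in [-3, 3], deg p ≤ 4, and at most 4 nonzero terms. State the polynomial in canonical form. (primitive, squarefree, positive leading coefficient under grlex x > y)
2*x^3 - x^2*y - 3*x^2 - 3*x*y

First, degree: no degree-2 curve has this shape, so deg p = 3.
Next, from the axis intercepts and sections: every point of the y-axis in the box is on the curve.
Finally, solving for integer coefficients yields p as stated.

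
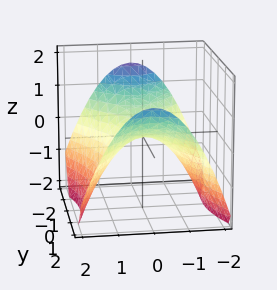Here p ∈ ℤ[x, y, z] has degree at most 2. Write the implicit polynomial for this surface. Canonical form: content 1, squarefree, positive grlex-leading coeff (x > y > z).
2*x^2 - y^2 + 3*z

1. Degree: a hyperbolic paraboloid; a quadric, so deg p = 2.
2. Symmetries: mirror symmetry y ↦ −y ⇒ only even powers of y; mirror symmetry x ↦ −x ⇒ only even powers of x.
3. Checking where it meets the axes: it crosses the x-axis at the gridline x = 0; it crosses the z-axis at the gridline z = 0; it meets the y-axis at y = 0 (among the integer gridlines).
4. Solving for integer coefficients yields p as stated.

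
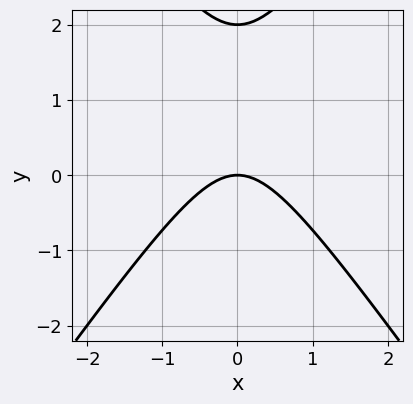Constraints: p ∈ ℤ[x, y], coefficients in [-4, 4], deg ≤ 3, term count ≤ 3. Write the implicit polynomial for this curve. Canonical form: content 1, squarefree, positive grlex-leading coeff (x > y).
2*x^2 - y^2 + 2*y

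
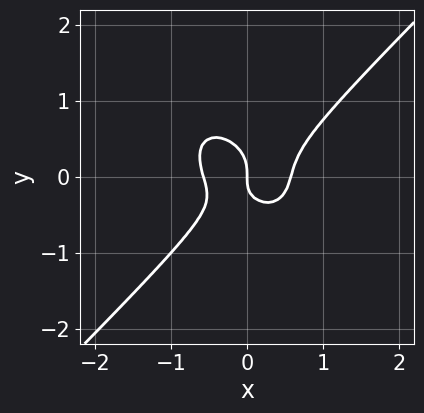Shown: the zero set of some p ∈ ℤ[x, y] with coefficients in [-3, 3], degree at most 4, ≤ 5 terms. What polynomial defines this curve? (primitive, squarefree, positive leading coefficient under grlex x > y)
1. The degree is 3 — the shape is more complex than any degree-2 curve.
2. Checking where it meets the axes: it crosses the y-axis at the gridline y = 0; one x-axis crossing is at x = 0.
3. Solving for integer coefficients yields p as stated.

3*x^3 - 3*y^3 - x*y - x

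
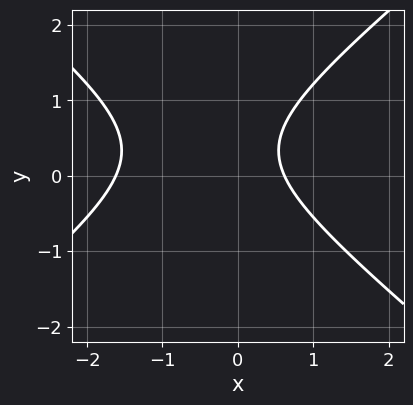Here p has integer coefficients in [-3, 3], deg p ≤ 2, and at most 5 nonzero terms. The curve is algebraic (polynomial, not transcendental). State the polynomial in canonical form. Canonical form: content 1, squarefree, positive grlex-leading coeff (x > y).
2*x^2 - 3*y^2 + 2*x + 2*y - 2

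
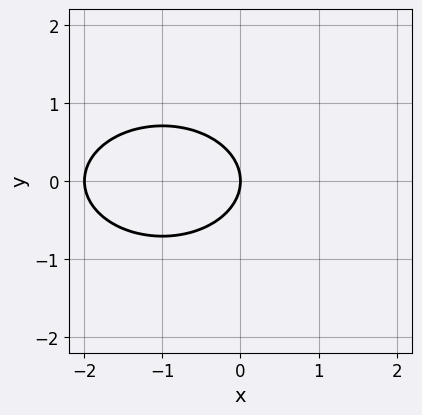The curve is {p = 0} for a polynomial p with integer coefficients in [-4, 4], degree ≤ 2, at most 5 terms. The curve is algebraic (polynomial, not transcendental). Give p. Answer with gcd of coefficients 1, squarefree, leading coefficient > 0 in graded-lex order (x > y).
1. Degree: no degree-1 curve has this shape, so deg p = 2.
2. Symmetries: the y ↦ −y reflection is a symmetry, so y appears only in even powers.
3. Reading off the gridlines: it crosses the y-axis at the gridline y = 0; among the integer gridlines, it crosses the x-axis at x ∈ {-2, 0}.
4. Assembling these constraints gives the stated polynomial.

x^2 + 2*y^2 + 2*x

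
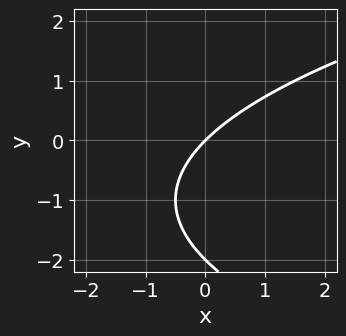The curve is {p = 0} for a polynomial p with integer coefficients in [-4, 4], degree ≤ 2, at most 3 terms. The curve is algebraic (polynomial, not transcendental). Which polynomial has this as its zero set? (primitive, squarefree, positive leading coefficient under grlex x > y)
y^2 - 2*x + 2*y

Degree: the shape is more complex than any degree-1 curve, so deg p = 2.
Observable constraints: among the integer gridlines, it crosses the y-axis at y ∈ {-2, 0}; it crosses the x-axis at the gridline x = 0.
Solving for integer coefficients yields p as stated.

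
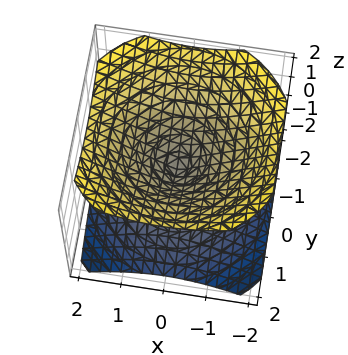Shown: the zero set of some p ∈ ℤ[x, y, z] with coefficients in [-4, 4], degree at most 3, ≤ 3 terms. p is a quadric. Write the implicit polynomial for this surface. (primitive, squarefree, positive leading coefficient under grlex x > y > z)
There are 2 components. They look like related sheets of one shape, so recover p as a whole.
Degree: a double cone through the origin; a quadric, so deg p = 2.
By symmetry, the z-axis is an axis of rotation, so x and y enter only as x² + y²; the z ↦ −z reflection is a symmetry, so z appears only in even powers.
Against the integer gridlines: it crosses the y-axis at the gridline y = 0; one z-axis crossing is at z = 0; one x-axis crossing is at x = 0; a circular section at z = -1 has radius between 1 and 2.
Together with the visible shape, these determine p as stated.

2*x^2 + 2*y^2 - 3*z^2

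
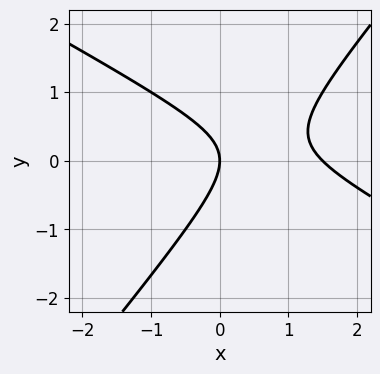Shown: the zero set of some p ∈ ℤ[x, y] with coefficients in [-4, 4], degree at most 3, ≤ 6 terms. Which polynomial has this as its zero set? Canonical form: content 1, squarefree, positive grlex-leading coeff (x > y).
2*x^2 + 2*x*y - 3*y^2 - 3*x

(a) The degree is 2 — a generic line meets the curve in up to 2 points.
(b) Checking where it meets the axes: it crosses the y-axis at the gridline y = 0; it meets the x-axis at x = 0 (among the integer gridlines).
(c) The integer polynomial consistent with all of this is the stated p.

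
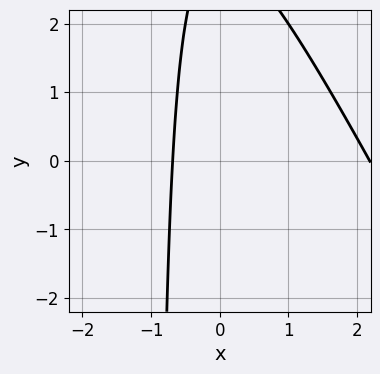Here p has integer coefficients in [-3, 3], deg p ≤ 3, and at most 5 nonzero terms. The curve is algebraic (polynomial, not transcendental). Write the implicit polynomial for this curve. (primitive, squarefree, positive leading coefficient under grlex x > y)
2*x^2 + x*y - 3*x + y - 3

1. Degree: a generic line meets the curve in up to 2 points, so deg p = 2.
2. Reading off the gridlines: it misses every integer gridline on the y-axis.
3. Fitting integer coefficients to these (and the overall shape) gives p.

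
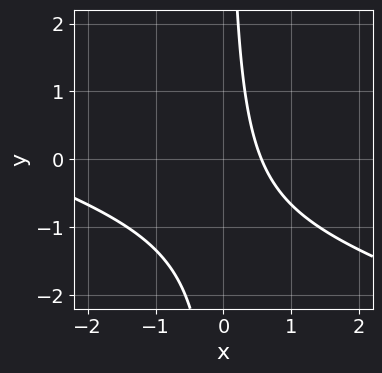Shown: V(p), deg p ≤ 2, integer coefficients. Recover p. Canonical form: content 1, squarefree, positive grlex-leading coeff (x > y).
x^2 + 3*x*y + 3*x - 2

The degree is 2 — the shape is more complex than any degree-1 curve.
Reading off the gridlines: the curve avoids every integer y-axis point in the box.
Together with the visible shape, these determine p as stated.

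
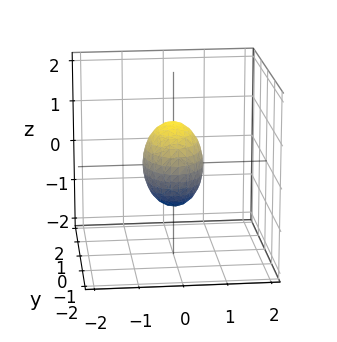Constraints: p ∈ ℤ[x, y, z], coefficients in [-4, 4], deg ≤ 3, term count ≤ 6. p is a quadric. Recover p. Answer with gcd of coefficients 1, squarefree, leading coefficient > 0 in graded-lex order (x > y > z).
2*x^2 + y^2 + z^2 - 1

(a) The degree is 2 — bounded and convex; a quadric.
(b) Symmetries: mirror symmetry x ↦ −x ⇒ only even powers of x; it's symmetric under y → −y, forcing even powers of y; mirror symmetry z ↦ −z ⇒ only even powers of z.
(c) Against the integer gridlines: the y-axis gridline crossings are at y ∈ {-1, 1}; among the integer gridlines, it crosses the z-axis at z ∈ {-1, 1}.
(d) Assembling these constraints gives the stated polynomial.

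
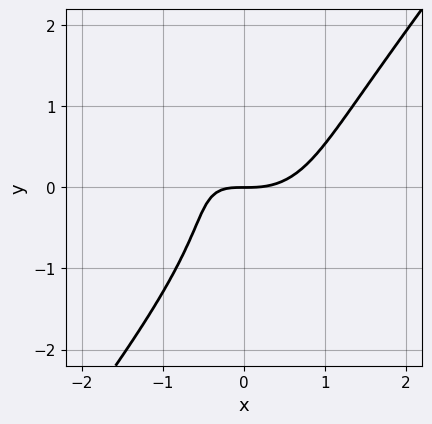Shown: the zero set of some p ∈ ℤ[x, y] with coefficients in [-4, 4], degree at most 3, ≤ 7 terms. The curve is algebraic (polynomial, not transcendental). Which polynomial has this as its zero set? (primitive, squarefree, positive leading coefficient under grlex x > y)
3*x^3 + x^2*y - 2*y^3 - 3*x*y - 3*y

1. The degree is 3 — the shape is more complex than any degree-2 curve.
2. From the axis intercepts and sections: one y-axis crossing is at y = 0; it meets the x-axis at x = 0 (among the integer gridlines).
3. Assembling these constraints gives the stated polynomial.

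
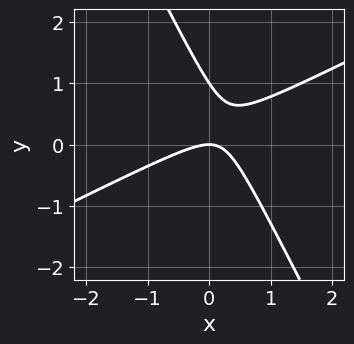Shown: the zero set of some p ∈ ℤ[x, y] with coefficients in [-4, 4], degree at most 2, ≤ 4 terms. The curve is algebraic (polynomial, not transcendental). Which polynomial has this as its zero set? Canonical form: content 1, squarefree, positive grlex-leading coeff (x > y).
2*x^2 - 3*x*y - 2*y^2 + 2*y

(a) deg p = 2. A generic line meets the curve in up to 2 points.
(b) From the axis intercepts and sections: among the integer gridlines, it crosses the y-axis at y ∈ {0, 1}; it meets the x-axis at x = 0 (among the integer gridlines).
(c) Fitting integer coefficients to these (and the overall shape) gives p.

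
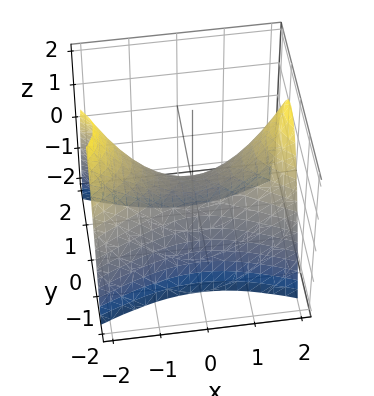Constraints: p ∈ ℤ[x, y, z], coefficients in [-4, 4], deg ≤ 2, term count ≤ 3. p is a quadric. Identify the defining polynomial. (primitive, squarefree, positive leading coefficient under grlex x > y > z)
x^2 - 3*y^2 - 2*z

(a) Degree: a hyperbolic paraboloid; a quadric, so deg p = 2.
(b) Symmetries: it's symmetric under x → −x, forcing even powers of x; the y ↦ −y reflection is a symmetry, so y appears only in even powers.
(c) Against the integer gridlines: it crosses the z-axis at the gridline z = 0; it meets the x-axis at x = 0 (among the integer gridlines); one y-axis crossing is at y = 0.
(d) Fitting integer coefficients to these (and the overall shape) gives p.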